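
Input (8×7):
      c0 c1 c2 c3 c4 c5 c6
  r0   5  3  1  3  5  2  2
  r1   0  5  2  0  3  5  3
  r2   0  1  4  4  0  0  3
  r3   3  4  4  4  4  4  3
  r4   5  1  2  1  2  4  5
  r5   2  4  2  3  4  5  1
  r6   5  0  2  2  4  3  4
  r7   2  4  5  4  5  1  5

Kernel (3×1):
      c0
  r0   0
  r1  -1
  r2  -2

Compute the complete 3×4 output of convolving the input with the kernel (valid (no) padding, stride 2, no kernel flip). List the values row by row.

Output[0,0]: The receptive field on the input at this output position is [5 / 0 / 0]. Elementwise product with the kernel and sum: 0·-1 + 0·-2.
Output[0,1]: The receptive field on the input at this output position is [1 / 2 / 4]. Elementwise product with the kernel and sum: 2·-1 + 4·-2.

0 -10 -3 -9
-13 -8 -8 -13
-12 -6 -12 -9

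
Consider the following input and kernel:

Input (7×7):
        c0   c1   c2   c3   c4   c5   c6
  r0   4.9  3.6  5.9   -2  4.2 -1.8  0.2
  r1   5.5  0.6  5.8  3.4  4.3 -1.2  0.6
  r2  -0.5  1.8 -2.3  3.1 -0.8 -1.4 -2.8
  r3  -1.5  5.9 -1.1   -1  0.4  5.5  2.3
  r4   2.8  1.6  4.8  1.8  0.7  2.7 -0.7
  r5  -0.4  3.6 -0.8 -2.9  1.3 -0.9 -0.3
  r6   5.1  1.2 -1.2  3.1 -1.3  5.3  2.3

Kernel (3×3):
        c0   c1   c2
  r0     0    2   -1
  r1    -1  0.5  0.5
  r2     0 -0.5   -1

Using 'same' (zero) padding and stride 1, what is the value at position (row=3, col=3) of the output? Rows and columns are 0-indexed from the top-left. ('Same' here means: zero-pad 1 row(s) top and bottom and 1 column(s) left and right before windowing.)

6.2

The receptive field on the zero-padded input at this output position is [-2.3 3.1 -0.8 / -1.1 -1 0.4 / 4.8 1.8 0.7]. Elementwise product with the kernel and sum: 3.1·2 + -0.8·-1 + -1.1·-1 + -1·0.5 + 0.4·0.5 + 1.8·-0.5 + 0.7·-1.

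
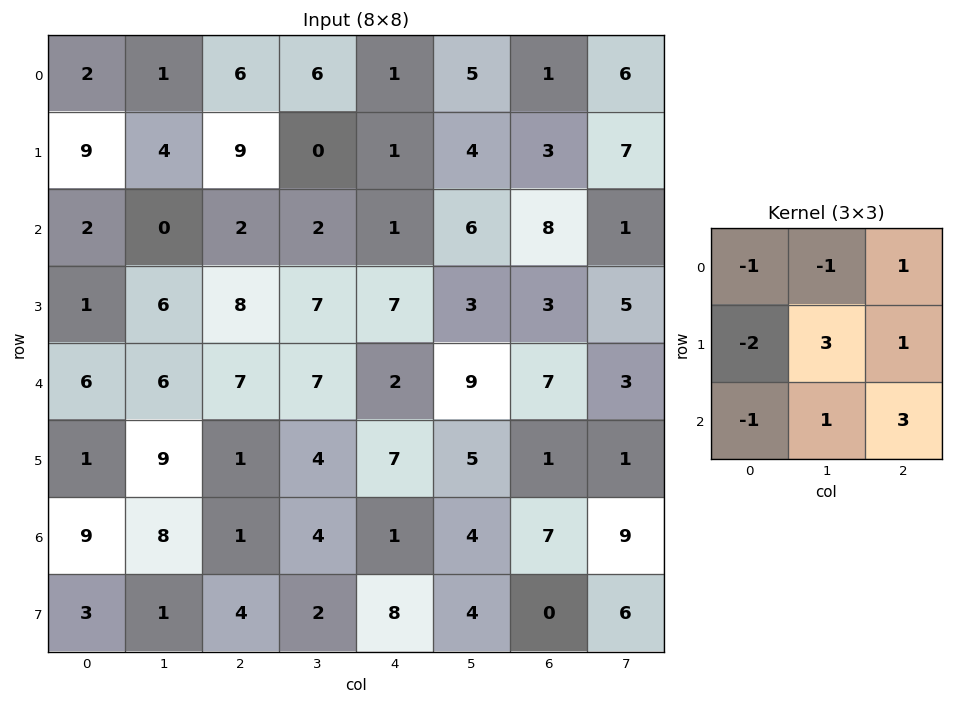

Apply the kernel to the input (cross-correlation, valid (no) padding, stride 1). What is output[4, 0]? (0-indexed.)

The receptive field on the input at this output position is [6 6 7 / 1 9 1 / 9 8 1]. Elementwise product with the kernel and sum: 6·-1 + 6·-1 + 7·1 + 1·-2 + 9·3 + 1·1 + 9·-1 + 8·1 + 1·3.

23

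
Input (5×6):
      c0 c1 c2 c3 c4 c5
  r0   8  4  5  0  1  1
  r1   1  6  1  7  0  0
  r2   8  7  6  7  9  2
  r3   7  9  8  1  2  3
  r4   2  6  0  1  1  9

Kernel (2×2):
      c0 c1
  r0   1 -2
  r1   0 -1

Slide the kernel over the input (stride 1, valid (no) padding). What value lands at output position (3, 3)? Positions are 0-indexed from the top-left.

The receptive field on the input at this output position is [1 2 / 1 1]. Elementwise product with the kernel and sum: 1·1 + 2·-2 + 1·-1.

-4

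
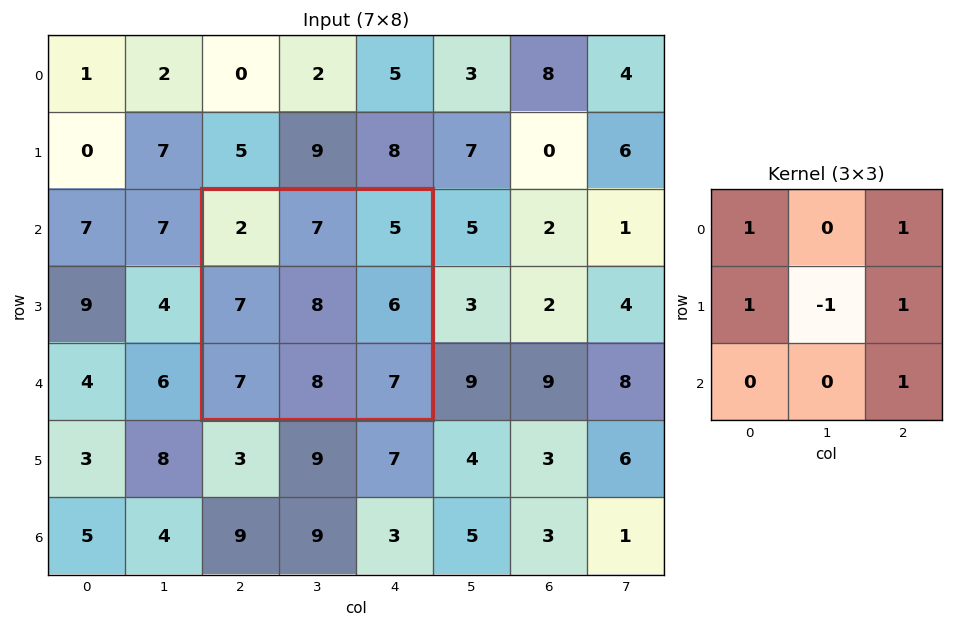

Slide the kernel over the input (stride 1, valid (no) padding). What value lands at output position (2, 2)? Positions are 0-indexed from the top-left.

The receptive field on the input at this output position is [2 7 5 / 7 8 6 / 7 8 7]. Elementwise product with the kernel and sum: 2·1 + 5·1 + 7·1 + 8·-1 + 6·1 + 7·1.

19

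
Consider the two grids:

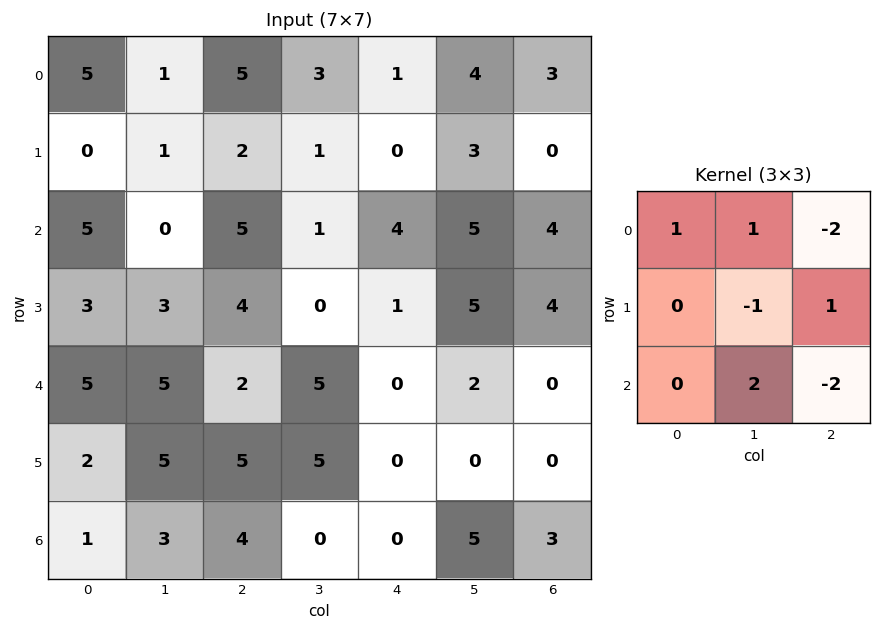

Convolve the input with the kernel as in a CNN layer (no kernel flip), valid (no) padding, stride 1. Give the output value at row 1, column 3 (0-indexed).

-12

The receptive field on the input at this output position is [1 0 3 / 1 4 5 / 0 1 5]. Elementwise product with the kernel and sum: 1·1 + 0·1 + 3·-2 + 4·-1 + 5·1 + 1·2 + 5·-2.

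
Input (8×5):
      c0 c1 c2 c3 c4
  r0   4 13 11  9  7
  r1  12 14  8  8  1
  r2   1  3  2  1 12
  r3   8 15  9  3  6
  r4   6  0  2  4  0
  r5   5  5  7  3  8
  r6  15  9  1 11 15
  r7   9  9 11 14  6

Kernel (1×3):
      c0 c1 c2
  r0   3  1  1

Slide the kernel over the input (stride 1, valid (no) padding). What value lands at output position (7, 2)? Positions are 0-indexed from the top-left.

The receptive field on the input at this output position is [11 14 6]. Elementwise product with the kernel and sum: 11·3 + 14·1 + 6·1.

53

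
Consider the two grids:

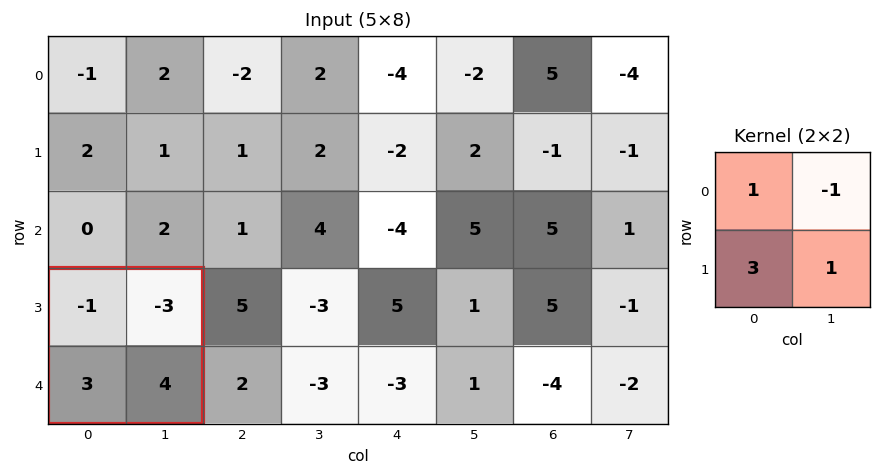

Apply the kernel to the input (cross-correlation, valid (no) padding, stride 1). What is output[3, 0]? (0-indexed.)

The receptive field on the input at this output position is [-1 -3 / 3 4]. Elementwise product with the kernel and sum: -1·1 + -3·-1 + 3·3 + 4·1.

15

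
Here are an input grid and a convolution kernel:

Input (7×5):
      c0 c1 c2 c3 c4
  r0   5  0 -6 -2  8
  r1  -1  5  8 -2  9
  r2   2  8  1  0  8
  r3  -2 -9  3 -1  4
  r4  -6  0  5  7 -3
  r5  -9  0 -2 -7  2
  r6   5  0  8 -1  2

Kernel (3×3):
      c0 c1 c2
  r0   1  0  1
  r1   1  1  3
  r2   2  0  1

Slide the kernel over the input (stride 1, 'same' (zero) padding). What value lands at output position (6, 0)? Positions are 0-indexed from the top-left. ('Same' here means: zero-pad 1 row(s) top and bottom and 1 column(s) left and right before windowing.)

5

The receptive field on the zero-padded input at this output position is [0 -9 0 / 0 5 0 / 0 0 0]. Elementwise product with the kernel and sum: 0·1 + 0·1 + 0·1 + 5·1 + 0·3 + 0·2 + 0·1.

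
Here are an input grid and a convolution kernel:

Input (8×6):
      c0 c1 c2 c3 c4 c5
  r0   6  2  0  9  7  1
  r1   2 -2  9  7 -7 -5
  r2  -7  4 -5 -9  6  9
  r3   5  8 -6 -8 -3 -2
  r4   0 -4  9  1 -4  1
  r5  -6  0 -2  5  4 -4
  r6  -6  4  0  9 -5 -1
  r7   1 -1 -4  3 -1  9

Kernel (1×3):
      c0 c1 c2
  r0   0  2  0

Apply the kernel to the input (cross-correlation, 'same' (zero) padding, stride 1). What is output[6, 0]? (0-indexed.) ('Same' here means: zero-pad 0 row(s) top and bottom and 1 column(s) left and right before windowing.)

The receptive field on the zero-padded input at this output position is [0 -6 4]. Elementwise product with the kernel and sum: -6·2.

-12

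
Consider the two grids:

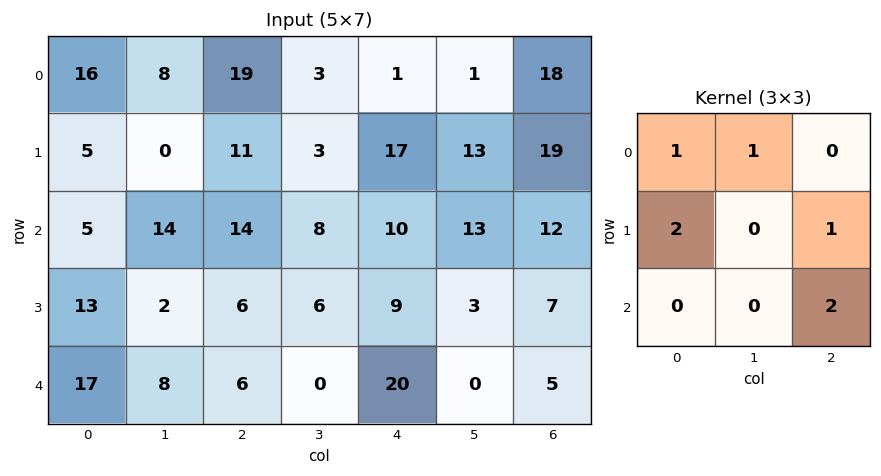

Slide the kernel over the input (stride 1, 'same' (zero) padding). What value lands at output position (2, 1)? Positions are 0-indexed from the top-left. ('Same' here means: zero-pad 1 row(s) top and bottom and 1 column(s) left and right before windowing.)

The receptive field on the zero-padded input at this output position is [5 0 11 / 5 14 14 / 13 2 6]. Elementwise product with the kernel and sum: 5·1 + 0·1 + 5·2 + 14·1 + 6·2.

41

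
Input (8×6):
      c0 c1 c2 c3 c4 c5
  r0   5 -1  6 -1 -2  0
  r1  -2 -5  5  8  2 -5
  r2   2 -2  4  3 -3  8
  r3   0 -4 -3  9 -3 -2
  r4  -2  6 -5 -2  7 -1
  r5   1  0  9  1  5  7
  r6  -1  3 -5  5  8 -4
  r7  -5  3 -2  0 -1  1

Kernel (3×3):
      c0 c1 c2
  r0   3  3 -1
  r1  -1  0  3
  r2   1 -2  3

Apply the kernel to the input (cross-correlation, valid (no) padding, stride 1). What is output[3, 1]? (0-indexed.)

The receptive field on the input at this output position is [-4 -3 9 / 6 -5 -2 / 0 9 1]. Elementwise product with the kernel and sum: -4·3 + -3·3 + 9·-1 + 6·-1 + -2·3 + 0·1 + 9·-2 + 1·3.

-57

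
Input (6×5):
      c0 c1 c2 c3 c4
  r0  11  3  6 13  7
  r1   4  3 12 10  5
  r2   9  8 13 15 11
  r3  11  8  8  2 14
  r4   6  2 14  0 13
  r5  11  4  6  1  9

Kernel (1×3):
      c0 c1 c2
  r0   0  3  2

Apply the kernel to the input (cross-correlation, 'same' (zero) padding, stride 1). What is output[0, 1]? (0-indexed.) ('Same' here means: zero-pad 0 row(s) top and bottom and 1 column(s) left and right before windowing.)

The receptive field on the zero-padded input at this output position is [11 3 6]. Elementwise product with the kernel and sum: 3·3 + 6·2.

21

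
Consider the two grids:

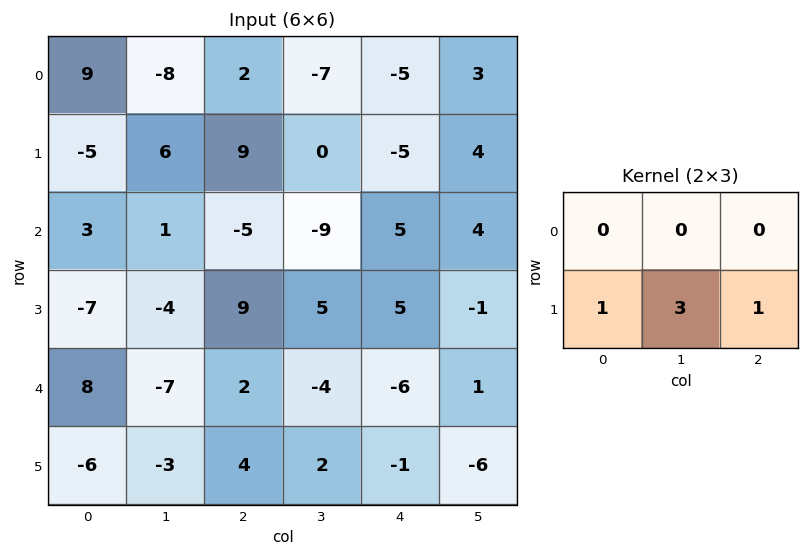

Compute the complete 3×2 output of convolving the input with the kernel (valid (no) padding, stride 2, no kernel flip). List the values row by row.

Output[0,0]: The receptive field on the input at this output position is [9 -8 2 / -5 6 9]. Elementwise product with the kernel and sum: -5·1 + 6·3 + 9·1.
Output[0,1]: The receptive field on the input at this output position is [2 -7 -5 / 9 0 -5]. Elementwise product with the kernel and sum: 9·1 + 0·3 + -5·1.

22 4
-10 29
-11 9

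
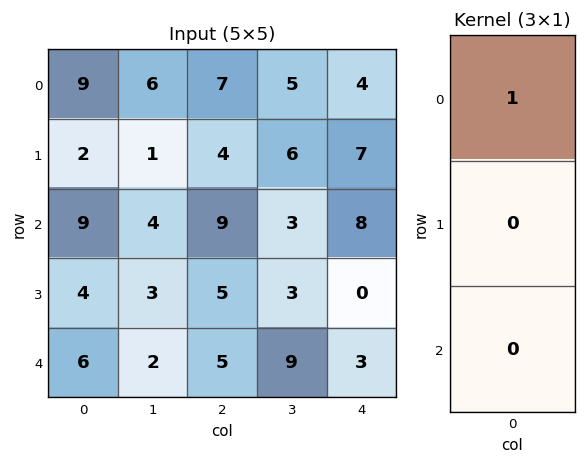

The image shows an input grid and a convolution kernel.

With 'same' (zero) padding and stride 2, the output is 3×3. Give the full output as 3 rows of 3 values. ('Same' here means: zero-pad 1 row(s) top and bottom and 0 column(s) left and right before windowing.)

0 0 0
2 4 7
4 5 0

Output[0,0]: The receptive field on the zero-padded input at this output position is [0 / 9 / 2]. Elementwise product with the kernel and sum: 0·1.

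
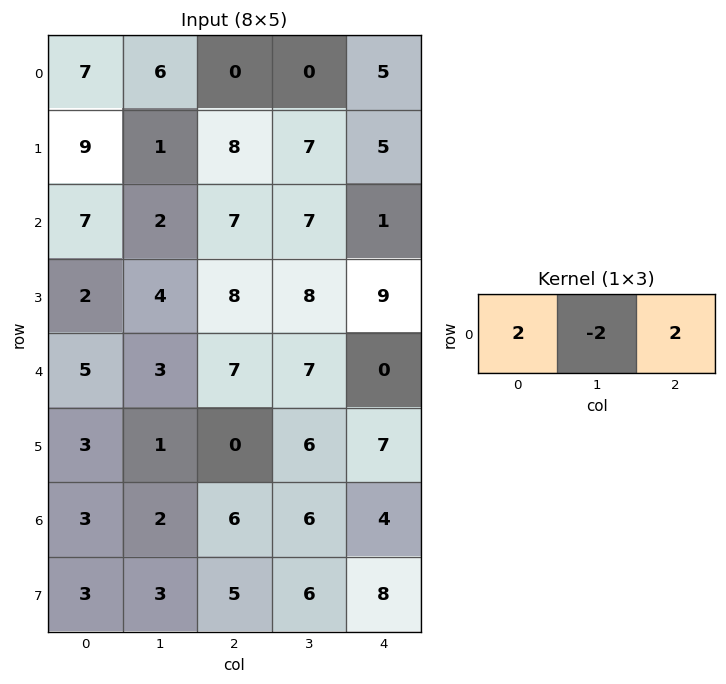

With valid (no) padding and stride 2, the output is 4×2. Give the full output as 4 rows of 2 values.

Output[0,0]: The receptive field on the input at this output position is [7 6 0]. Elementwise product with the kernel and sum: 7·2 + 6·-2 + 0·2.
Output[0,1]: The receptive field on the input at this output position is [0 0 5]. Elementwise product with the kernel and sum: 0·2 + 0·-2 + 5·2.

2 10
24 2
18 0
14 8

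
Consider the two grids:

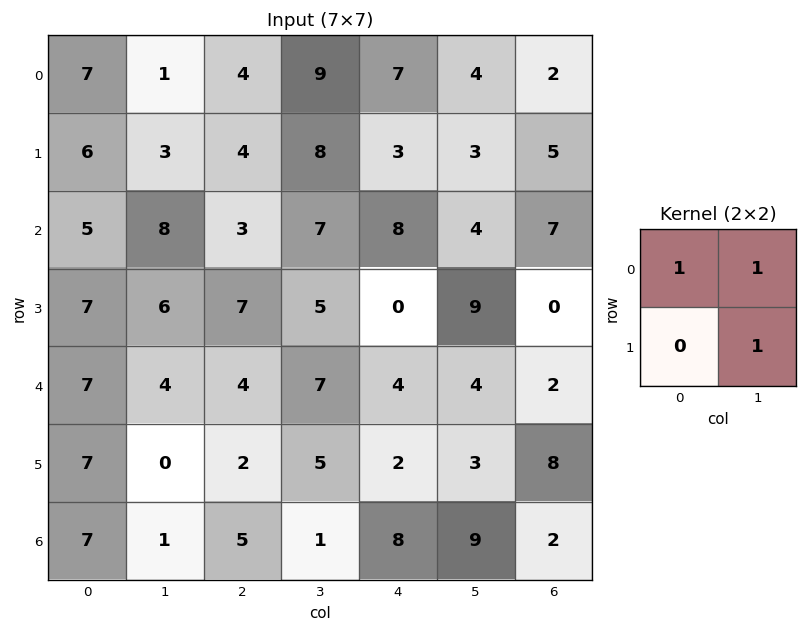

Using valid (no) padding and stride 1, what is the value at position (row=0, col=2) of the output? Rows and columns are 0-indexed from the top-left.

21

The receptive field on the input at this output position is [4 9 / 4 8]. Elementwise product with the kernel and sum: 4·1 + 9·1 + 8·1.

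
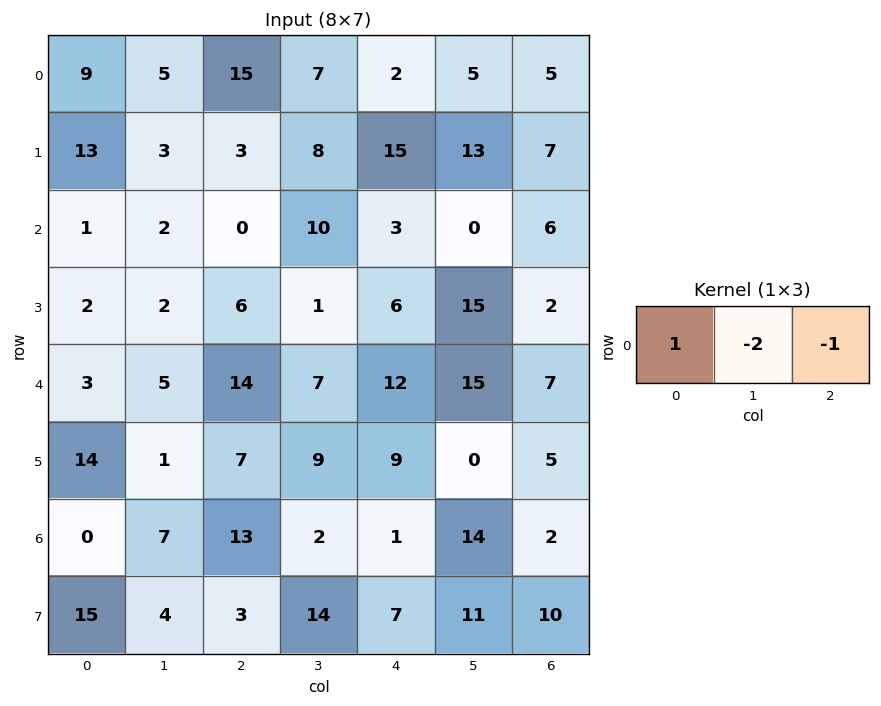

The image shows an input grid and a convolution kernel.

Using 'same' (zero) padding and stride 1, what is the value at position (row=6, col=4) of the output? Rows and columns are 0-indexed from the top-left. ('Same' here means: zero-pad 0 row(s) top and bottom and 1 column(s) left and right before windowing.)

-14

The receptive field on the zero-padded input at this output position is [2 1 14]. Elementwise product with the kernel and sum: 2·1 + 1·-2 + 14·-1.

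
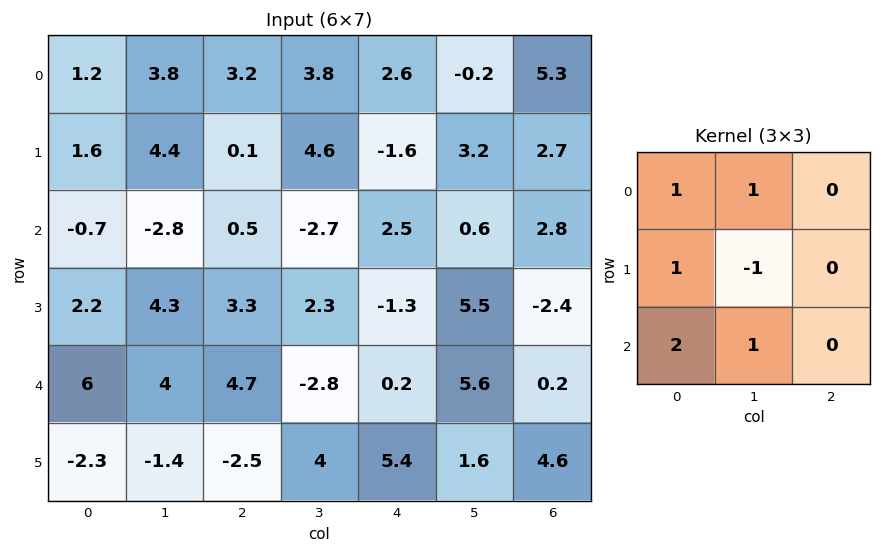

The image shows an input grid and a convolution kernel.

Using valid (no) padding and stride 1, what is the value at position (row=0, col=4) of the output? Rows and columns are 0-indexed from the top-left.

The receptive field on the input at this output position is [2.6 -0.2 5.3 / -1.6 3.2 2.7 / 2.5 0.6 2.8]. Elementwise product with the kernel and sum: 2.6·1 + -0.2·1 + -1.6·1 + 3.2·-1 + 2.5·2 + 0.6·1.

3.2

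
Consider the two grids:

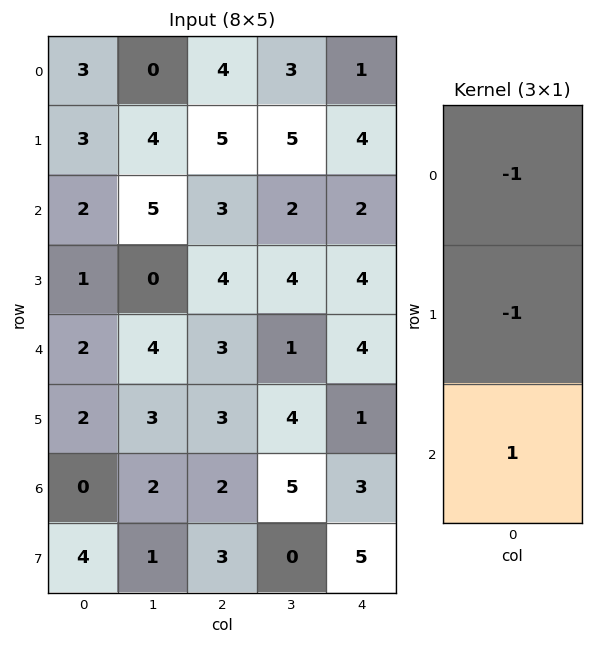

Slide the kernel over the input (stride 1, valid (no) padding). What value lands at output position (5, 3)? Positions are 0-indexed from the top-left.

The receptive field on the input at this output position is [4 / 5 / 0]. Elementwise product with the kernel and sum: 4·-1 + 5·-1 + 0·1.

-9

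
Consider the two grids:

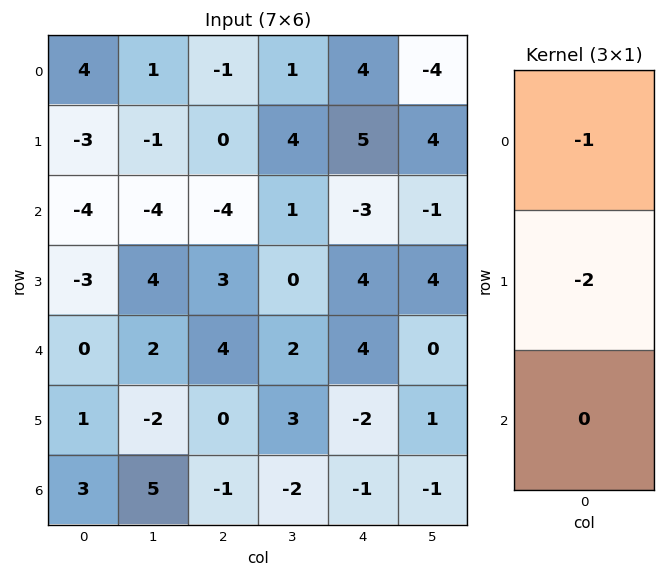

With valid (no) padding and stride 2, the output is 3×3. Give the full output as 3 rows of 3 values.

2 1 -14
10 -2 -5
-2 -4 0

Output[0,0]: The receptive field on the input at this output position is [4 / -3 / -4]. Elementwise product with the kernel and sum: 4·-1 + -3·-2.
Output[0,1]: The receptive field on the input at this output position is [-1 / 0 / -4]. Elementwise product with the kernel and sum: -1·-1 + 0·-2.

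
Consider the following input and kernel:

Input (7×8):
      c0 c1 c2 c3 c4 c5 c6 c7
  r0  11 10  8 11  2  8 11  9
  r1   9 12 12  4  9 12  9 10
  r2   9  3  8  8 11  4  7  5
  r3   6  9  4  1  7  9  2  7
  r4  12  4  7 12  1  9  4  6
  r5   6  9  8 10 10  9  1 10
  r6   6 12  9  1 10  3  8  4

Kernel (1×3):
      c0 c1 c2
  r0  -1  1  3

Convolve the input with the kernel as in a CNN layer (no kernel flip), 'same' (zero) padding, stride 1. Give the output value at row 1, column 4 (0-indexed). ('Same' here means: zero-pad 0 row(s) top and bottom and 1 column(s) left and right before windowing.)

The receptive field on the zero-padded input at this output position is [4 9 12]. Elementwise product with the kernel and sum: 4·-1 + 9·1 + 12·3.

41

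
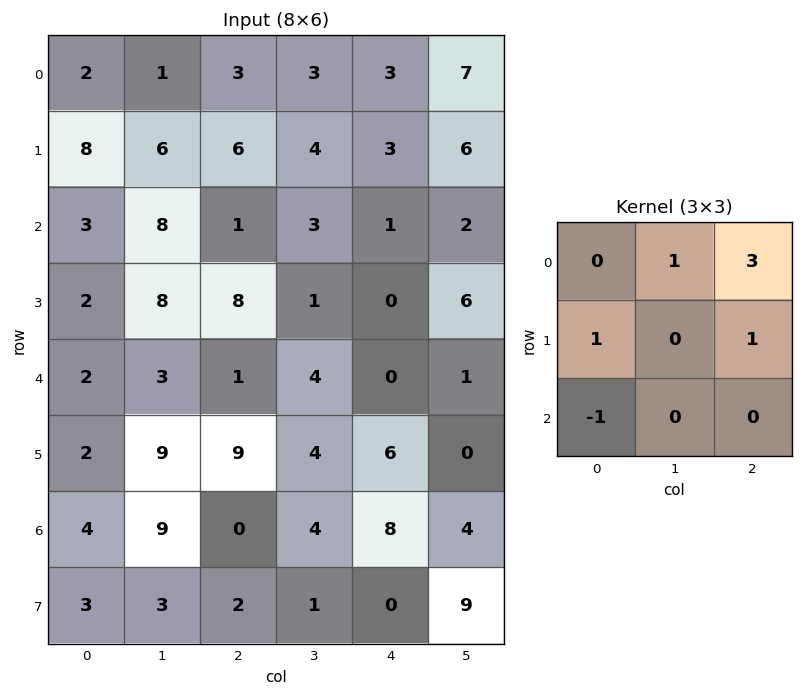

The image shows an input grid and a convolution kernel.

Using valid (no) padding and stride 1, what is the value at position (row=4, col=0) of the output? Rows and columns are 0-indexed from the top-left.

The receptive field on the input at this output position is [2 3 1 / 2 9 9 / 4 9 0]. Elementwise product with the kernel and sum: 3·1 + 1·3 + 2·1 + 9·1 + 4·-1.

13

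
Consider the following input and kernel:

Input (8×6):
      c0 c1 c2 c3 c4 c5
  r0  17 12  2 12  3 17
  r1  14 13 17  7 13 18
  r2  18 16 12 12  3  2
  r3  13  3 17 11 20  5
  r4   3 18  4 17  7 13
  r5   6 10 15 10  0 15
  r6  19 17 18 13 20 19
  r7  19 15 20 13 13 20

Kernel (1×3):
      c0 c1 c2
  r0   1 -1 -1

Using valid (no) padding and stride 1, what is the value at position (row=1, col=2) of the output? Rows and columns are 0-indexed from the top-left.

The receptive field on the input at this output position is [17 7 13]. Elementwise product with the kernel and sum: 17·1 + 7·-1 + 13·-1.

-3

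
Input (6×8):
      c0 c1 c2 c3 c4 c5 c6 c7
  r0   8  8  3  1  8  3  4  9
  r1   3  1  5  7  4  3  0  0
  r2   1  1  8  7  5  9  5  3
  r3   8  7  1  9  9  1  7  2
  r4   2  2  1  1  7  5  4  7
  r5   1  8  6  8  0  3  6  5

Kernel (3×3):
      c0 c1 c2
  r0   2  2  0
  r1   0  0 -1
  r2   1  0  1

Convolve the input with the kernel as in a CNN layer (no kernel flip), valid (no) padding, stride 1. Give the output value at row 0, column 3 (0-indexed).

31

The receptive field on the input at this output position is [1 8 3 / 7 4 3 / 7 5 9]. Elementwise product with the kernel and sum: 1·2 + 8·2 + 3·-1 + 7·1 + 9·1.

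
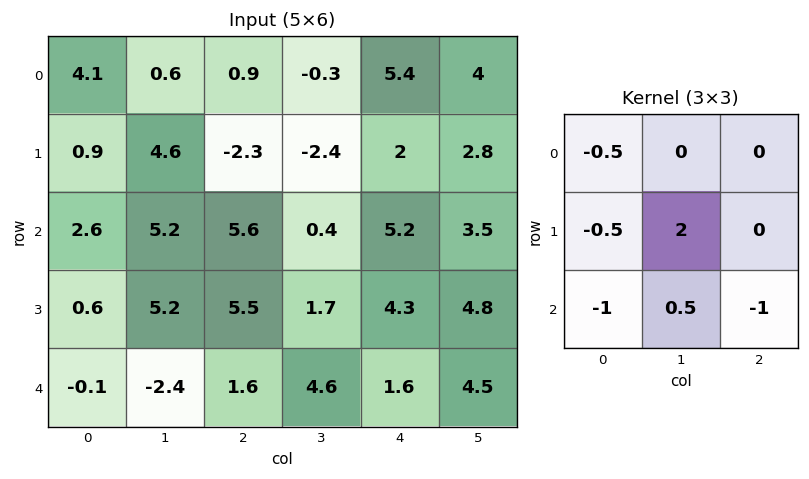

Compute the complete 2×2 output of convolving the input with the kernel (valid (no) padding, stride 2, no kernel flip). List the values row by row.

1.1 -14.7
6.1 -3.05

Output[0,0]: The receptive field on the input at this output position is [4.1 0.6 0.9 / 0.9 4.6 -2.3 / 2.6 5.2 5.6]. Elementwise product with the kernel and sum: 4.1·-0.5 + 0.9·-0.5 + 4.6·2 + 2.6·-1 + 5.2·0.5 + 5.6·-1.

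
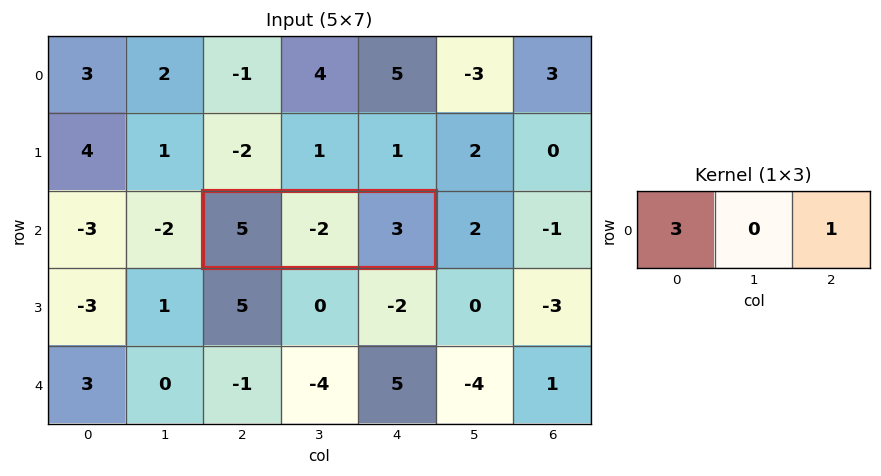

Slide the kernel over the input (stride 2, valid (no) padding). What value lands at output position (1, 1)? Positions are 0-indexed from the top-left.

The receptive field on the input at this output position is [5 -2 3]. Elementwise product with the kernel and sum: 5·3 + 3·1.

18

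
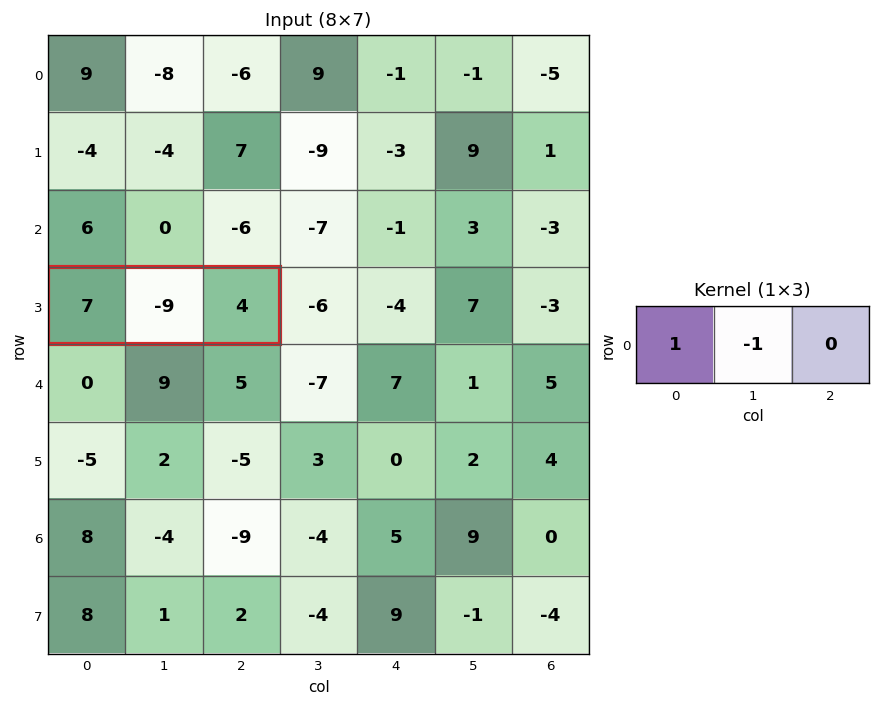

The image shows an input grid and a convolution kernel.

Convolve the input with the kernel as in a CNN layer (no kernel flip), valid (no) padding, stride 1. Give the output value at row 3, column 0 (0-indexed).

16

The receptive field on the input at this output position is [7 -9 4]. Elementwise product with the kernel and sum: 7·1 + -9·-1.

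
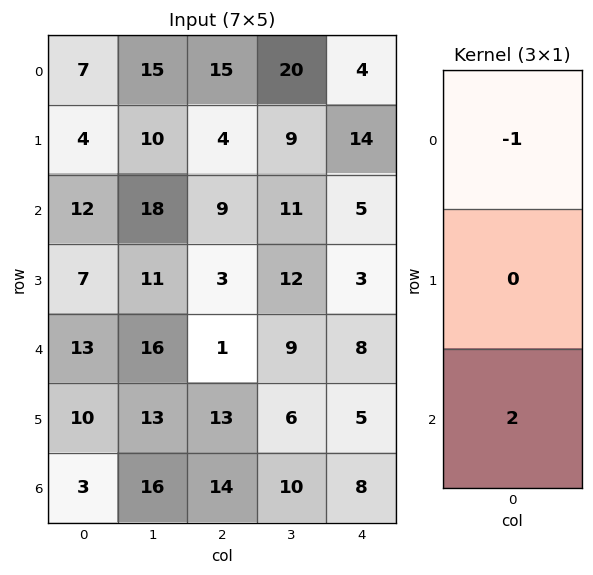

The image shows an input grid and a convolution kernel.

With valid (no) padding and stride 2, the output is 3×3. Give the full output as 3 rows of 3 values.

17 3 6
14 -7 11
-7 27 8

Output[0,0]: The receptive field on the input at this output position is [7 / 4 / 12]. Elementwise product with the kernel and sum: 7·-1 + 12·2.
Output[0,1]: The receptive field on the input at this output position is [15 / 4 / 9]. Elementwise product with the kernel and sum: 15·-1 + 9·2.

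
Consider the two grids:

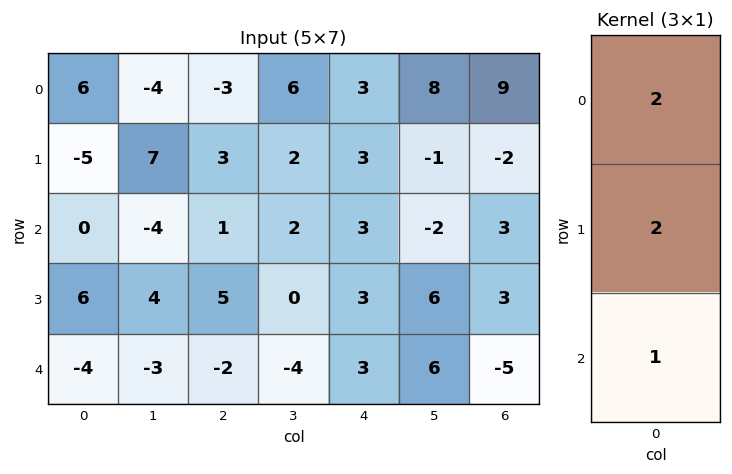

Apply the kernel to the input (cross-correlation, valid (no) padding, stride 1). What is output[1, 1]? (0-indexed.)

10

The receptive field on the input at this output position is [7 / -4 / 4]. Elementwise product with the kernel and sum: 7·2 + -4·2 + 4·1.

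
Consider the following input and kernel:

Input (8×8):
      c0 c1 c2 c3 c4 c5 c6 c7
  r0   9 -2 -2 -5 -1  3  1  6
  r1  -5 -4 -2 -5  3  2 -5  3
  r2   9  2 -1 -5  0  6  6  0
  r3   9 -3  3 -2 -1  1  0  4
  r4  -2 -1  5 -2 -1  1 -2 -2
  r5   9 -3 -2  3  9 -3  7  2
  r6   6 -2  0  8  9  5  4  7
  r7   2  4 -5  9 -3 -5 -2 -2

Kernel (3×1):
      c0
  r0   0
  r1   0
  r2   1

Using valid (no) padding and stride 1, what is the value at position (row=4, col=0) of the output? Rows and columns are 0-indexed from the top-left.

6

The receptive field on the input at this output position is [-2 / 9 / 6]. Elementwise product with the kernel and sum: 6·1.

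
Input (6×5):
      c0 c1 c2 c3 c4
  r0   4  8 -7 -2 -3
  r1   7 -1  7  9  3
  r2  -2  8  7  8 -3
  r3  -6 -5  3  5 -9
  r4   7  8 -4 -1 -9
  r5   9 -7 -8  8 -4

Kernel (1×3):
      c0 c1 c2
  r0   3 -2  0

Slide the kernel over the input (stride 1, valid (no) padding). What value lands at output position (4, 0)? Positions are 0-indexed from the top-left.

The receptive field on the input at this output position is [7 8 -4]. Elementwise product with the kernel and sum: 7·3 + 8·-2.

5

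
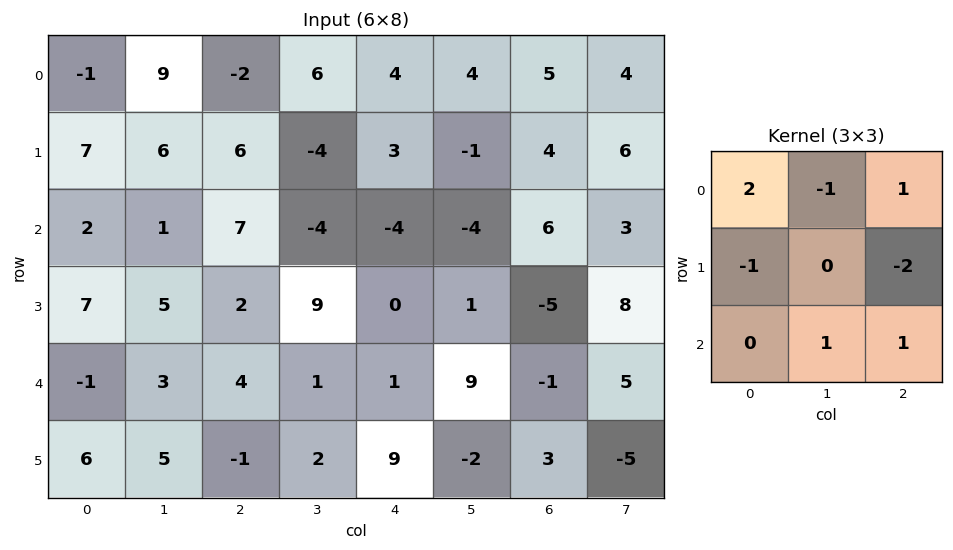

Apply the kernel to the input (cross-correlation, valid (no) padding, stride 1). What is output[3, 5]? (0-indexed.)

-6

The receptive field on the input at this output position is [1 -5 8 / 9 -1 5 / -2 3 -5]. Elementwise product with the kernel and sum: 1·2 + -5·-1 + 8·1 + 9·-1 + 5·-2 + 3·1 + -5·1.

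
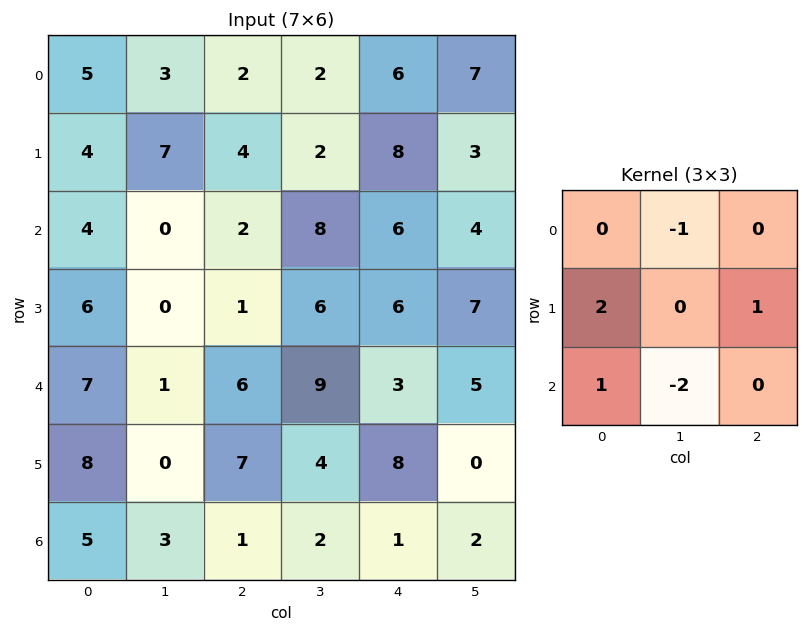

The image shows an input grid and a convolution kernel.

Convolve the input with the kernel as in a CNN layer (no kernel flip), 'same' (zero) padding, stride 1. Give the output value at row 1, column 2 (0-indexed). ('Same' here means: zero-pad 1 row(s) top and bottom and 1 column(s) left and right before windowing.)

10

The receptive field on the zero-padded input at this output position is [3 2 2 / 7 4 2 / 0 2 8]. Elementwise product with the kernel and sum: 2·-1 + 7·2 + 2·1 + 0·1 + 2·-2.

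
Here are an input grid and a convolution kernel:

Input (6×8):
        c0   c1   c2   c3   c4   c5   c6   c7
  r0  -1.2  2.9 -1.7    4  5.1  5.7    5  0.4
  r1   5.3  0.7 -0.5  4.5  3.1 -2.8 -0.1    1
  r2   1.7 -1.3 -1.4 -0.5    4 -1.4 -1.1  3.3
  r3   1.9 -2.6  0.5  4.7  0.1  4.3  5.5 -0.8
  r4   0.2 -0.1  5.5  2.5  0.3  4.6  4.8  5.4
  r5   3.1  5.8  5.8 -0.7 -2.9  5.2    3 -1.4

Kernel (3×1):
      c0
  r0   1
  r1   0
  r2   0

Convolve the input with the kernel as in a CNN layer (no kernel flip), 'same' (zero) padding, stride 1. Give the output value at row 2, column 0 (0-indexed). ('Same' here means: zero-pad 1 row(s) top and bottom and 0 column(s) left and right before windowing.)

5.3

The receptive field on the zero-padded input at this output position is [5.3 / 1.7 / 1.9]. Elementwise product with the kernel and sum: 5.3·1.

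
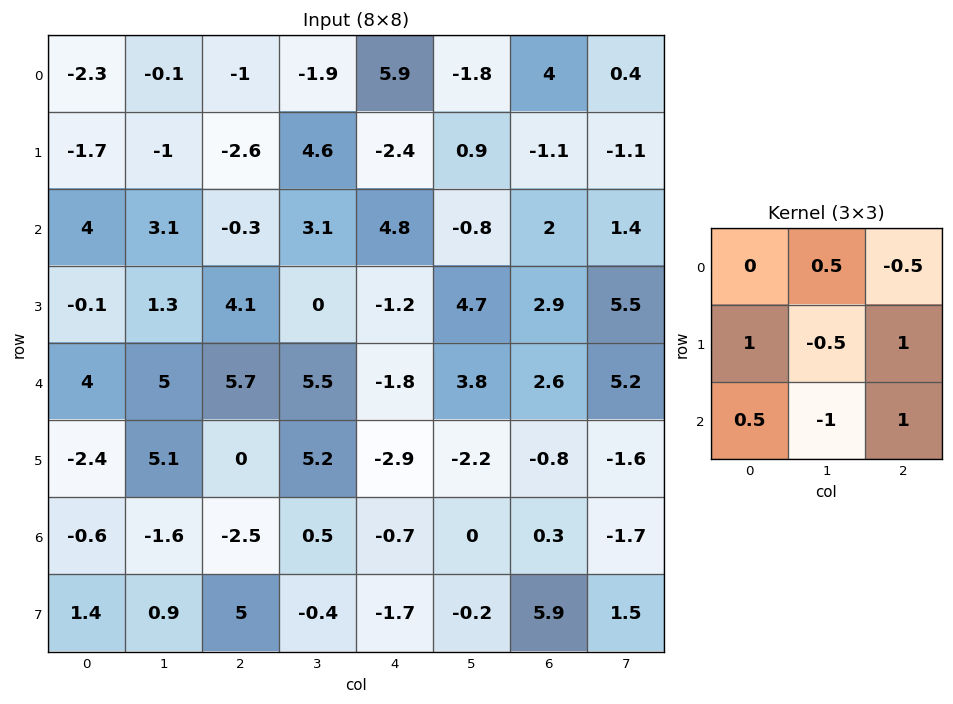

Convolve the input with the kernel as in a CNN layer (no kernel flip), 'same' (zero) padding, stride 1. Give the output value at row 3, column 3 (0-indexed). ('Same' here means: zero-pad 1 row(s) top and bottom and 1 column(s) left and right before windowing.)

-2.4

The receptive field on the zero-padded input at this output position is [-0.3 3.1 4.8 / 4.1 0 -1.2 / 5.7 5.5 -1.8]. Elementwise product with the kernel and sum: 3.1·0.5 + 4.8·-0.5 + 4.1·1 + 0·-0.5 + -1.2·1 + 5.7·0.5 + 5.5·-1 + -1.8·1.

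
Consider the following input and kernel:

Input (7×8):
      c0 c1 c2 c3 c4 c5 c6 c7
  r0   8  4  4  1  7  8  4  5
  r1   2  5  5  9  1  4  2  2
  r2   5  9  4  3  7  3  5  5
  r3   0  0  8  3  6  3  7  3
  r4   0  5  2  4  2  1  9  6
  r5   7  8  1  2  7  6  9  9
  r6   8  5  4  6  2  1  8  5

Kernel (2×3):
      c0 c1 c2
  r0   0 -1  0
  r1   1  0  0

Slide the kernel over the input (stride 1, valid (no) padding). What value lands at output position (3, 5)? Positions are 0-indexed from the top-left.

-6

The receptive field on the input at this output position is [3 7 3 / 1 9 6]. Elementwise product with the kernel and sum: 7·-1 + 1·1.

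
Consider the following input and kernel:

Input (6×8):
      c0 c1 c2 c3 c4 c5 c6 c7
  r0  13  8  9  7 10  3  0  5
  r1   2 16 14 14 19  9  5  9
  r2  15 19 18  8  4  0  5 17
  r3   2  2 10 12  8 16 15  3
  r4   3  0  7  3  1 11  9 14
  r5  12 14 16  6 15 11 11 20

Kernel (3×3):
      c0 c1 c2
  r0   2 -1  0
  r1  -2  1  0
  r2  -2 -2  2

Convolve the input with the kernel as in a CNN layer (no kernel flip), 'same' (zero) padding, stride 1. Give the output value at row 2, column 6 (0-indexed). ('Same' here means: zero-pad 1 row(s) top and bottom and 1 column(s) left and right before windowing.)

The receptive field on the zero-padded input at this output position is [9 5 9 / 0 5 17 / 16 15 3]. Elementwise product with the kernel and sum: 9·2 + 5·-1 + 0·-2 + 5·1 + 16·-2 + 15·-2 + 3·2.

-38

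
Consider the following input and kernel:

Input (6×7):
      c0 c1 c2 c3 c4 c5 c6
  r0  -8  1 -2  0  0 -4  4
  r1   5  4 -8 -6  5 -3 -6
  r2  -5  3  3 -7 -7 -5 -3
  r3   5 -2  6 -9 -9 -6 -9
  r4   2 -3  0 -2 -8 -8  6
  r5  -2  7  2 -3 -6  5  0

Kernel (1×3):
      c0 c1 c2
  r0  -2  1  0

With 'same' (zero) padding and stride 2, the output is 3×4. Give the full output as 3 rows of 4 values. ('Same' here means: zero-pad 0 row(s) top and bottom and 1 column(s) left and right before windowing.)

-8 -4 0 12
-5 -3 7 7
2 6 -4 22

Output[0,0]: The receptive field on the zero-padded input at this output position is [0 -8 1]. Elementwise product with the kernel and sum: 0·-2 + -8·1.
Output[0,1]: The receptive field on the zero-padded input at this output position is [1 -2 0]. Elementwise product with the kernel and sum: 1·-2 + -2·1.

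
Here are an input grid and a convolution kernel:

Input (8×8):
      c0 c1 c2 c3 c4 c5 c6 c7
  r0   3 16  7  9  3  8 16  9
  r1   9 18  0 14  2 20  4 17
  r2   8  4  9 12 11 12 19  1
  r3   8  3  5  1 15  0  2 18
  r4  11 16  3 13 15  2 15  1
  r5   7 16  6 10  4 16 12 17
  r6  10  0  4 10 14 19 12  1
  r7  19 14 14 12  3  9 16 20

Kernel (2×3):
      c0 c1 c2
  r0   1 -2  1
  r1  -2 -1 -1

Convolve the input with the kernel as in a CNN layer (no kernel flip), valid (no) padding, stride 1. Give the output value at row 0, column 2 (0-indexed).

The receptive field on the input at this output position is [7 9 3 / 0 14 2]. Elementwise product with the kernel and sum: 7·1 + 9·-2 + 3·1 + 0·-2 + 14·-1 + 2·-1.

-24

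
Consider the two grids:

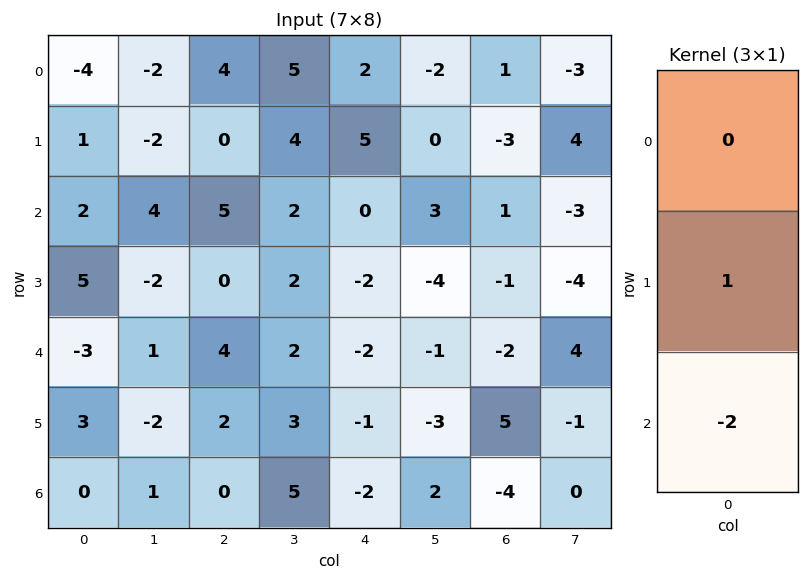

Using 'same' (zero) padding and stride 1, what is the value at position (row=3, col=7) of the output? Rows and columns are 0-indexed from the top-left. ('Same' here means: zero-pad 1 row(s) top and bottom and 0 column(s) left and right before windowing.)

The receptive field on the zero-padded input at this output position is [-3 / -4 / 4]. Elementwise product with the kernel and sum: -4·1 + 4·-2.

-12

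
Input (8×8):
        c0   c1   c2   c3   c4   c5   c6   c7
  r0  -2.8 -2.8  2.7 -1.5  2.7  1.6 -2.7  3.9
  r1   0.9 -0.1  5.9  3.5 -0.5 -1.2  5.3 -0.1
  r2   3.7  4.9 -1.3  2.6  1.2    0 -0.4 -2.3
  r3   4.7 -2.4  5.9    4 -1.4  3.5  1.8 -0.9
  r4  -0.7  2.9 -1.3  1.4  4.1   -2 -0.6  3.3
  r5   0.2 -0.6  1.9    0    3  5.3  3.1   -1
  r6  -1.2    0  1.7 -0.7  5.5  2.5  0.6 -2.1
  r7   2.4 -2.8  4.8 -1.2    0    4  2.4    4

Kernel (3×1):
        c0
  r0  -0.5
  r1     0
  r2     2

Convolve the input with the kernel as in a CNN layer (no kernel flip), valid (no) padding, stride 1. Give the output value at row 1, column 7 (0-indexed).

-1.75

The receptive field on the input at this output position is [-0.1 / -2.3 / -0.9]. Elementwise product with the kernel and sum: -0.1·-0.5 + -0.9·2.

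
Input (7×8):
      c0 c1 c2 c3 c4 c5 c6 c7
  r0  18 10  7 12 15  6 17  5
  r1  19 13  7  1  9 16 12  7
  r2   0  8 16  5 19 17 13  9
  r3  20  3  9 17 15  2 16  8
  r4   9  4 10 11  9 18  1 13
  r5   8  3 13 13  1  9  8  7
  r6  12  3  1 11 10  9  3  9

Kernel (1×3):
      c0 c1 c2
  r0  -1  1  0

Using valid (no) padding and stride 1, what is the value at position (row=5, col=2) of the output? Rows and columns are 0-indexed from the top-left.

0

The receptive field on the input at this output position is [13 13 1]. Elementwise product with the kernel and sum: 13·-1 + 13·1.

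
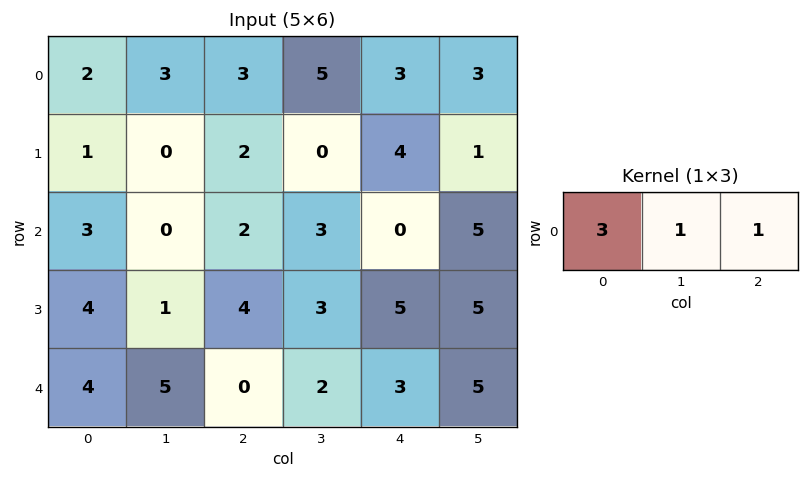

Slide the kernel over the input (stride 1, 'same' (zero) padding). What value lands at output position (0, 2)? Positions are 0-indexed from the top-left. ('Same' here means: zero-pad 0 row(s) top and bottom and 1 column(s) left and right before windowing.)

The receptive field on the zero-padded input at this output position is [3 3 5]. Elementwise product with the kernel and sum: 3·3 + 3·1 + 5·1.

17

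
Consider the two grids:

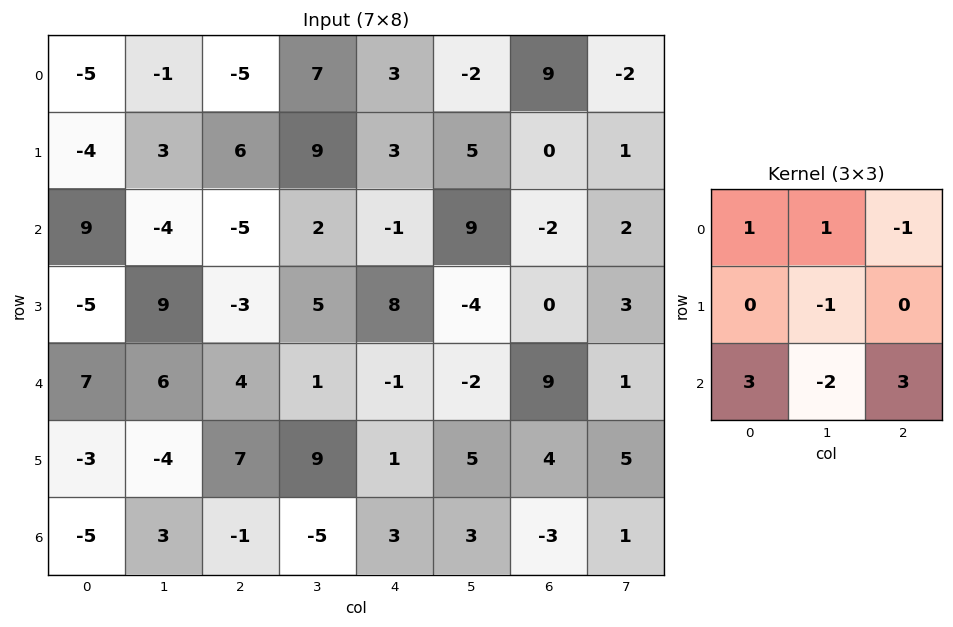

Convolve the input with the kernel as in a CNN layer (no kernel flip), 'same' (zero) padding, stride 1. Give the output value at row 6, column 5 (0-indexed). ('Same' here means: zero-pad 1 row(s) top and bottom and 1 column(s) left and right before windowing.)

-1

The receptive field on the zero-padded input at this output position is [1 5 4 / 3 3 -3 / 0 0 0]. Elementwise product with the kernel and sum: 1·1 + 5·1 + 4·-1 + 3·-1 + 0·3 + 0·-2 + 0·3.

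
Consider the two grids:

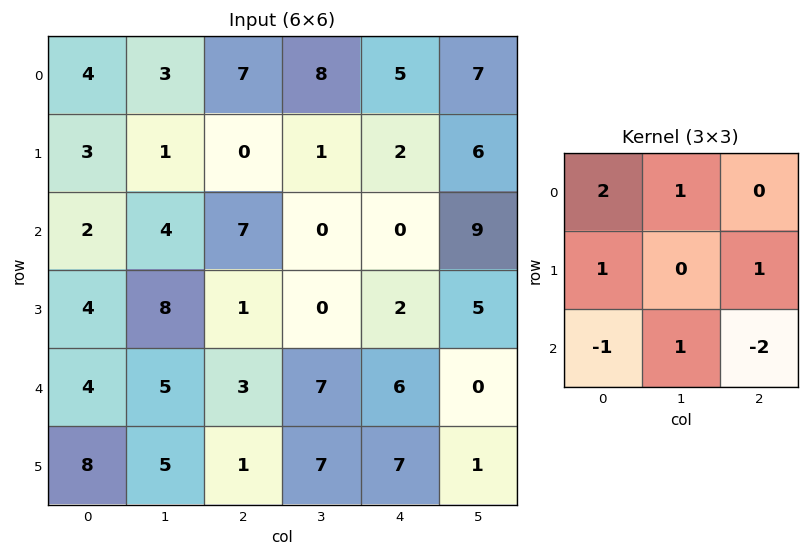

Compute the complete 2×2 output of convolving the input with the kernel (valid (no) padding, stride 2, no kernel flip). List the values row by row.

Output[0,0]: The receptive field on the input at this output position is [4 3 7 / 3 1 0 / 2 4 7]. Elementwise product with the kernel and sum: 4·2 + 3·1 + 3·1 + 0·1 + 2·-1 + 4·1 + 7·-2.
Output[0,1]: The receptive field on the input at this output position is [7 8 5 / 0 1 2 / 7 0 0]. Elementwise product with the kernel and sum: 7·2 + 8·1 + 0·1 + 2·1 + 7·-1 + 0·1 + 0·-2.

2 17
8 9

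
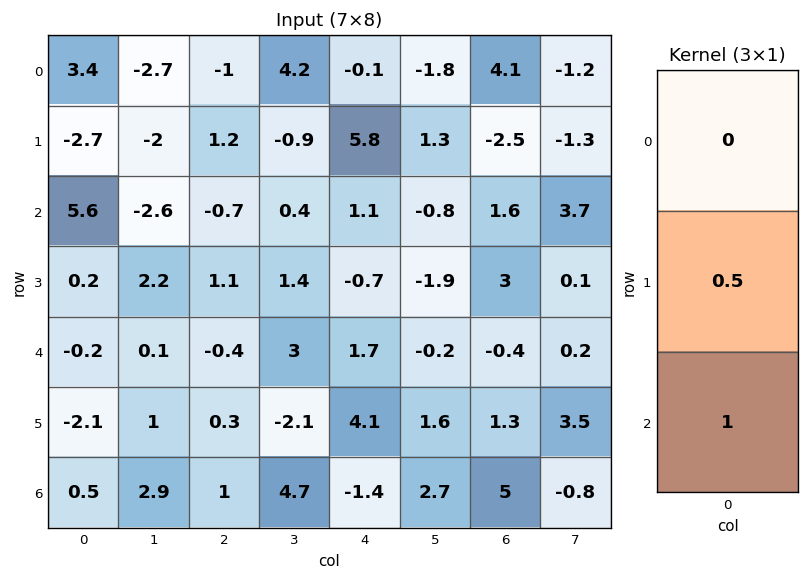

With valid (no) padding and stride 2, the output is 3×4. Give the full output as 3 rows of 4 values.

Output[0,0]: The receptive field on the input at this output position is [3.4 / -2.7 / 5.6]. Elementwise product with the kernel and sum: -2.7·0.5 + 5.6·1.

4.25 -0.1 4 0.35
-0.1 0.15 1.35 1.1
-0.55 1.15 0.65 5.65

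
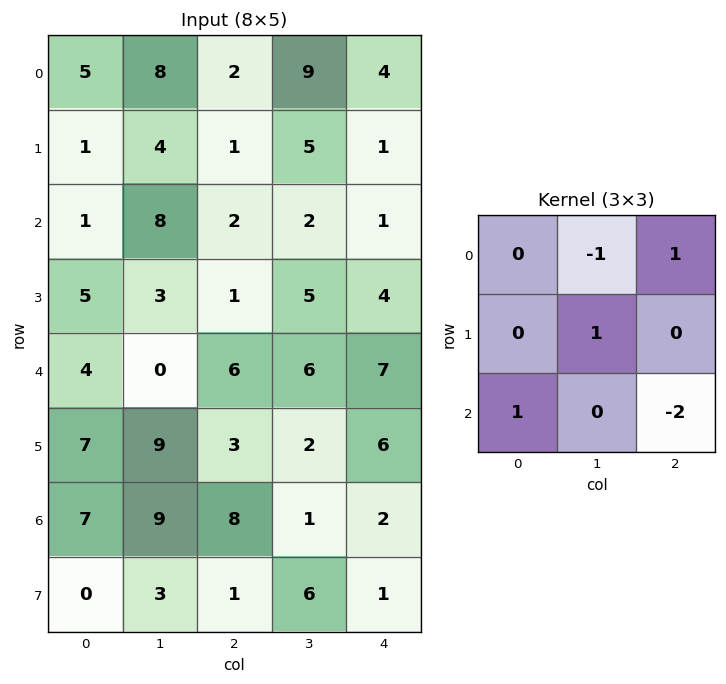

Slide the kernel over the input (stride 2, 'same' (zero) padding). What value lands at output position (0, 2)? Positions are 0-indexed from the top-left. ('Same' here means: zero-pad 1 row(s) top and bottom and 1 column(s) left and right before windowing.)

9

The receptive field on the zero-padded input at this output position is [0 0 0 / 9 4 0 / 5 1 0]. Elementwise product with the kernel and sum: 0·-1 + 0·1 + 4·1 + 5·1 + 0·-2.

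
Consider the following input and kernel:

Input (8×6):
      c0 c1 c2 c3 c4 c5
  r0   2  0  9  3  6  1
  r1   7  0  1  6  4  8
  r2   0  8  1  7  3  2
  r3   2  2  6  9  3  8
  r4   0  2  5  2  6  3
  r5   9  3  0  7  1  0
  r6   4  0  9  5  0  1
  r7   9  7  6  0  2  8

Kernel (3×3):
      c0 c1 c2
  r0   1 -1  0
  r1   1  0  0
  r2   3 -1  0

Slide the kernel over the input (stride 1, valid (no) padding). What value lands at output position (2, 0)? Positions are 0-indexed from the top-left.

-8

The receptive field on the input at this output position is [0 8 1 / 2 2 6 / 0 2 5]. Elementwise product with the kernel and sum: 0·1 + 8·-1 + 2·1 + 0·3 + 2·-1.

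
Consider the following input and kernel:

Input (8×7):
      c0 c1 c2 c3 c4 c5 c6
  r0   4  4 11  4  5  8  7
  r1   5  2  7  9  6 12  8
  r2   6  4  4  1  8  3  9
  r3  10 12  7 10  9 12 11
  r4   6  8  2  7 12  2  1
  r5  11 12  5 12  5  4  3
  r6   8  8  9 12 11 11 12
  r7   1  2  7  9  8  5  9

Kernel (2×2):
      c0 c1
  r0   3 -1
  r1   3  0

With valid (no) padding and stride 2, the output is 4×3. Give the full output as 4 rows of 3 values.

Output[0,0]: The receptive field on the input at this output position is [4 4 / 5 2]. Elementwise product with the kernel and sum: 4·3 + 4·-1 + 5·3.
Output[0,1]: The receptive field on the input at this output position is [11 4 / 7 9]. Elementwise product with the kernel and sum: 11·3 + 4·-1 + 7·3.

23 50 25
44 32 48
43 14 49
19 36 46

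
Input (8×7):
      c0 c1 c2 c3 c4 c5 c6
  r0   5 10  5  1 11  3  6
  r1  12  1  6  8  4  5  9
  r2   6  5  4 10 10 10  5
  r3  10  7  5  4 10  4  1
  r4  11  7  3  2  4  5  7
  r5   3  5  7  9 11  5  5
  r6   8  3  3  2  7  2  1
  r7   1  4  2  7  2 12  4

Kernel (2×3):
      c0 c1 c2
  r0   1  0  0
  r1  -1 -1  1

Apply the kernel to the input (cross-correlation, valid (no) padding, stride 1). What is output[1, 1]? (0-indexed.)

The receptive field on the input at this output position is [1 6 8 / 5 4 10]. Elementwise product with the kernel and sum: 1·1 + 5·-1 + 4·-1 + 10·1.

2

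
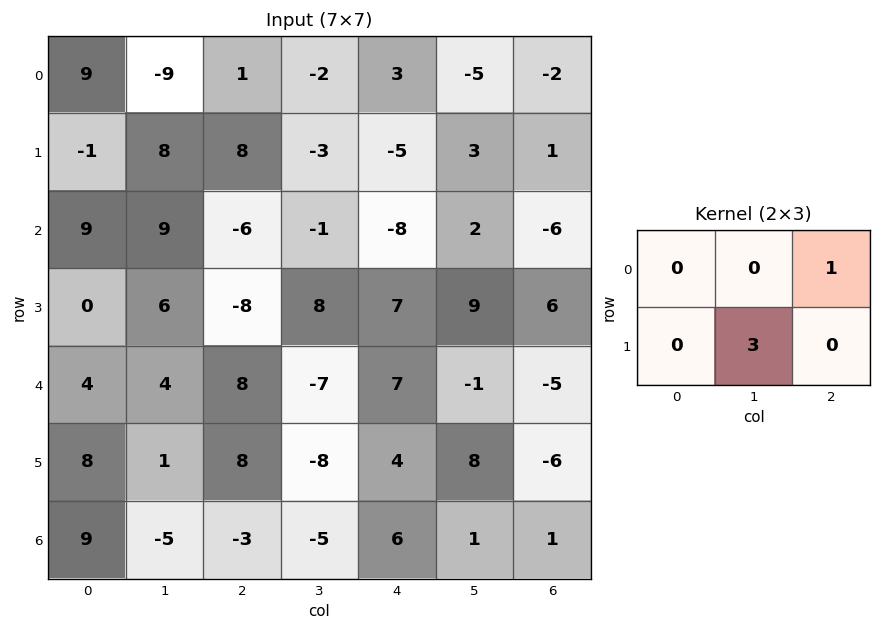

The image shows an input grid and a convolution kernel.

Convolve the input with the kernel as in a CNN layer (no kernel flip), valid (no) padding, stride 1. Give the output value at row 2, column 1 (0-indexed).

-25

The receptive field on the input at this output position is [9 -6 -1 / 6 -8 8]. Elementwise product with the kernel and sum: -1·1 + -8·3.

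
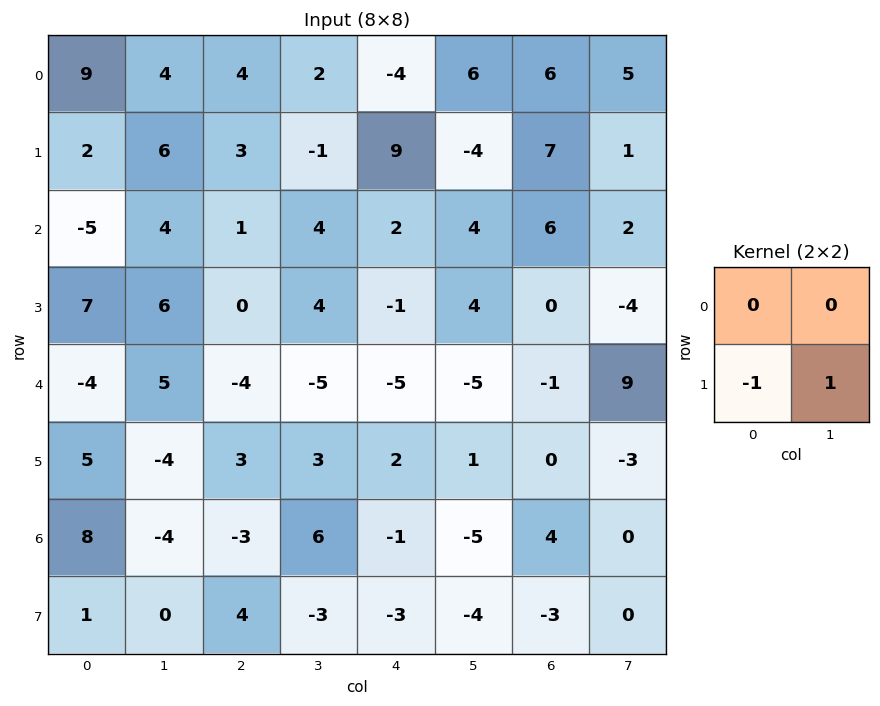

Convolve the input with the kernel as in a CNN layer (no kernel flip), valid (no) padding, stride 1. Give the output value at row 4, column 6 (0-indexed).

The receptive field on the input at this output position is [-1 9 / 0 -3]. Elementwise product with the kernel and sum: 0·-1 + -3·1.

-3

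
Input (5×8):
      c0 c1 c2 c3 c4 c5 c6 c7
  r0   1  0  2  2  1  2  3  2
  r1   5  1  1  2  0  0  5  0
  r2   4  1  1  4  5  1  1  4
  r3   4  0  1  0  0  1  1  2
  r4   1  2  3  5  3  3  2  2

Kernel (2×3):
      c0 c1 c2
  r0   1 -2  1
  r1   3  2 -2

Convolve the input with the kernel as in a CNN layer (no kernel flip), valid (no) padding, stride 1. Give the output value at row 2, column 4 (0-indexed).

The receptive field on the input at this output position is [5 1 1 / 0 1 1]. Elementwise product with the kernel and sum: 5·1 + 1·-2 + 1·1 + 0·3 + 1·2 + 1·-2.

4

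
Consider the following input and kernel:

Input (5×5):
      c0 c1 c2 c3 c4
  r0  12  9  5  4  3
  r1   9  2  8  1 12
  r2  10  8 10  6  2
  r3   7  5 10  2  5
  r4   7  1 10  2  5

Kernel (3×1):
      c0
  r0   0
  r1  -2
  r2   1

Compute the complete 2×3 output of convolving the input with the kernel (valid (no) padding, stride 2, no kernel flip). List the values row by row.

Output[0,0]: The receptive field on the input at this output position is [12 / 9 / 10]. Elementwise product with the kernel and sum: 9·-2 + 10·1.

-8 -6 -22
-7 -10 -5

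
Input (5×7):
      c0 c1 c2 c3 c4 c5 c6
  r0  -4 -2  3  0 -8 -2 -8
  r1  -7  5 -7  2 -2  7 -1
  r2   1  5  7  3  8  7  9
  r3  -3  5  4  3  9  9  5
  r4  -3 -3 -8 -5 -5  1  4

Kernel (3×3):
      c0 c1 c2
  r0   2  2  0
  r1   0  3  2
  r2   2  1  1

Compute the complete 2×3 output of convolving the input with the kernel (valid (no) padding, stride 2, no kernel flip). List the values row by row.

3 33 31
18 21 62

Output[0,0]: The receptive field on the input at this output position is [-4 -2 3 / -7 5 -7 / 1 5 7]. Elementwise product with the kernel and sum: -4·2 + -2·2 + 5·3 + -7·2 + 1·2 + 5·1 + 7·1.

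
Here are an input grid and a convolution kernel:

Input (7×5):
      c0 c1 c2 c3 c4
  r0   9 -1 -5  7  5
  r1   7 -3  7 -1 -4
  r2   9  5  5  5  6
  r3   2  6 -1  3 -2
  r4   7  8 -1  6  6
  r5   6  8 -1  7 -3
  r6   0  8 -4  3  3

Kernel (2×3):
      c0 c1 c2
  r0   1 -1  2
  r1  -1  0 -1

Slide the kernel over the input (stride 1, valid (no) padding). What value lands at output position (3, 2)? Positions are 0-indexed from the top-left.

The receptive field on the input at this output position is [-1 3 -2 / -1 6 6]. Elementwise product with the kernel and sum: -1·1 + 3·-1 + -2·2 + -1·-1 + 6·-1.

-13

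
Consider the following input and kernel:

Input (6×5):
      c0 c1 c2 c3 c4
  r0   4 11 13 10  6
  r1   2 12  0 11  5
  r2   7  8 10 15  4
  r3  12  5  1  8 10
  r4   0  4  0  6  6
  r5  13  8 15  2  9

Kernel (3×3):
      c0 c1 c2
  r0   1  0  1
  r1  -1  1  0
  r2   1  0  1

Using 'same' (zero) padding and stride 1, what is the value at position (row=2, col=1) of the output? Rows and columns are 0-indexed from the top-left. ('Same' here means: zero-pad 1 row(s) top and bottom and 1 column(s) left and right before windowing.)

The receptive field on the zero-padded input at this output position is [2 12 0 / 7 8 10 / 12 5 1]. Elementwise product with the kernel and sum: 2·1 + 0·1 + 7·-1 + 8·1 + 12·1 + 1·1.

16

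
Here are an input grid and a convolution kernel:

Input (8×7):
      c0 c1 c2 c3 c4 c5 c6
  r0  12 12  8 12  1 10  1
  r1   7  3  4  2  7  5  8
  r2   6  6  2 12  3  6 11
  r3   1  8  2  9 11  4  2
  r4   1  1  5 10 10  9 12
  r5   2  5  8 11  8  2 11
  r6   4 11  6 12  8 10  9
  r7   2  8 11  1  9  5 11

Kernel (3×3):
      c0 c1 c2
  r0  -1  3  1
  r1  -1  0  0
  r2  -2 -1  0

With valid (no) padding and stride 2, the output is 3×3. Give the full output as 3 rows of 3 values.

Output[0,0]: The receptive field on the input at this output position is [12 12 8 / 7 3 4 / 6 6 2]. Elementwise product with the kernel and sum: 12·-1 + 12·3 + 8·1 + 7·-1 + 6·-2 + 6·-1.
Output[0,1]: The receptive field on the input at this output position is [8 12 1 / 4 2 7 / 2 12 3]. Elementwise product with the kernel and sum: 8·-1 + 12·3 + 1·1 + 4·-1 + 2·-2 + 12·-1.

7 9 11
10 15 -14
-14 3 -5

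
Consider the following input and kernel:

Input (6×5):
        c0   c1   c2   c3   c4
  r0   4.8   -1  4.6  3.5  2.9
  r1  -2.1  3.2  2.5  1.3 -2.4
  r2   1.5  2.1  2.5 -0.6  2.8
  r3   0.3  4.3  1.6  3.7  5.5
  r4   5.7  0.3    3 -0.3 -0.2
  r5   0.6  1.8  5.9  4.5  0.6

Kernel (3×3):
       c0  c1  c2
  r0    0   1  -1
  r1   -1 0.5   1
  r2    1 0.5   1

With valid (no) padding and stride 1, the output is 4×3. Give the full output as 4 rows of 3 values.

5.65 3.2 1.35
6.8 8.55 12.65
11.9 4.8 5
7.55 8.05 3.6

Output[0,0]: The receptive field on the input at this output position is [4.8 -1 4.6 / -2.1 3.2 2.5 / 1.5 2.1 2.5]. Elementwise product with the kernel and sum: -1·1 + 4.6·-1 + -2.1·-1 + 3.2·0.5 + 2.5·1 + 1.5·1 + 2.1·0.5 + 2.5·1.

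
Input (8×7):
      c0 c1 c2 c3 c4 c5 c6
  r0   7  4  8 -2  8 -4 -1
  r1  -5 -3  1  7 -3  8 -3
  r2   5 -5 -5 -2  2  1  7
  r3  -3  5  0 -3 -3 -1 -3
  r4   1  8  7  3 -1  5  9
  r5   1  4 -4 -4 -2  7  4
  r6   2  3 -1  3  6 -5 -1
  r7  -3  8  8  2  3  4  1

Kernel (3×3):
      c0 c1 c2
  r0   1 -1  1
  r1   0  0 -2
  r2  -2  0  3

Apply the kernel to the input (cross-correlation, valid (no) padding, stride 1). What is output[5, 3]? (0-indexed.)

The receptive field on the input at this output position is [-4 -2 7 / 3 6 -5 / 2 3 4]. Elementwise product with the kernel and sum: -4·1 + -2·-1 + 7·1 + -5·-2 + 2·-2 + 4·3.

23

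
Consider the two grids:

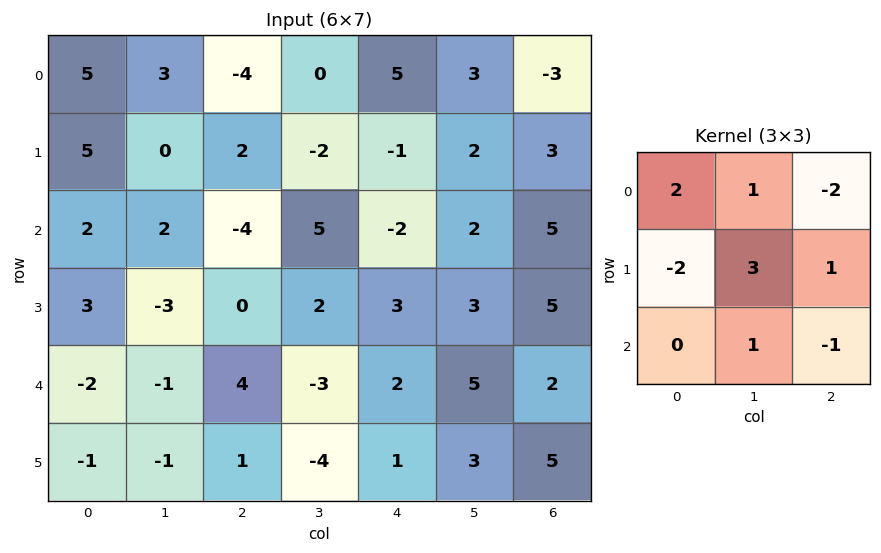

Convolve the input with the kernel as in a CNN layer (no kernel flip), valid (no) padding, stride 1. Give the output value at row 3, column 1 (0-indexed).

The receptive field on the input at this output position is [-3 0 2 / -1 4 -3 / -1 1 -4]. Elementwise product with the kernel and sum: -3·2 + 0·1 + 2·-2 + -1·-2 + 4·3 + -3·1 + 1·1 + -4·-1.

6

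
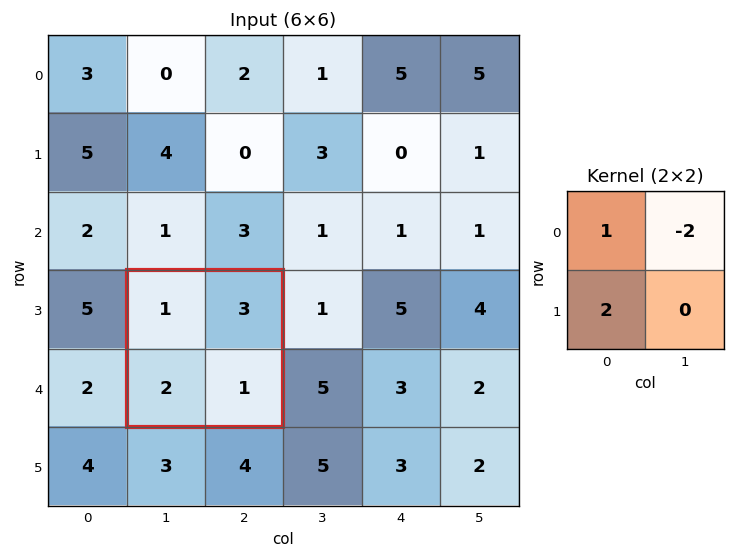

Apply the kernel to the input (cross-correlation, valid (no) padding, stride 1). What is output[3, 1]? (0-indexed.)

The receptive field on the input at this output position is [1 3 / 2 1]. Elementwise product with the kernel and sum: 1·1 + 3·-2 + 2·2.

-1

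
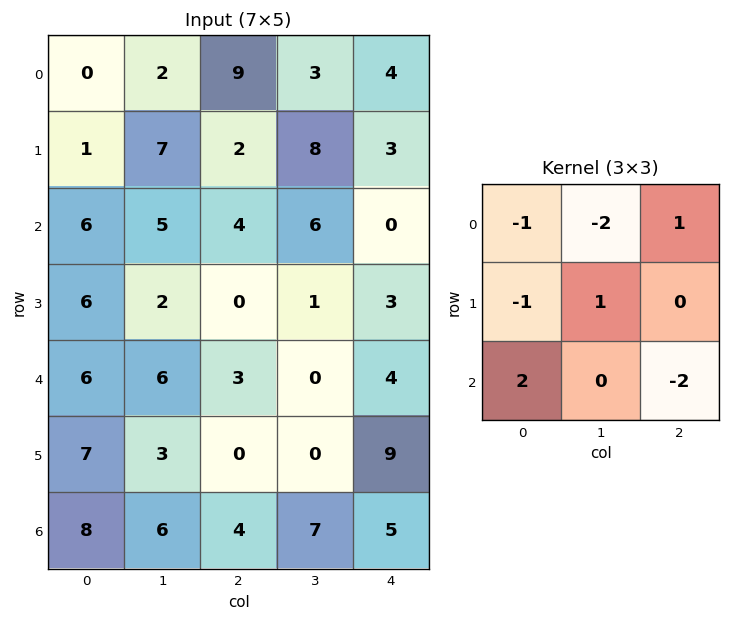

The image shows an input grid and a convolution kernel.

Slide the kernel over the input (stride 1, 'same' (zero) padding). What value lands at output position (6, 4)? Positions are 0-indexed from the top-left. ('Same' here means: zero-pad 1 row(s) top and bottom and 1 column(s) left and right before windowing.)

The receptive field on the zero-padded input at this output position is [0 9 0 / 7 5 0 / 0 0 0]. Elementwise product with the kernel and sum: 0·-1 + 9·-2 + 0·1 + 7·-1 + 5·1 + 0·2 + 0·-2.

-20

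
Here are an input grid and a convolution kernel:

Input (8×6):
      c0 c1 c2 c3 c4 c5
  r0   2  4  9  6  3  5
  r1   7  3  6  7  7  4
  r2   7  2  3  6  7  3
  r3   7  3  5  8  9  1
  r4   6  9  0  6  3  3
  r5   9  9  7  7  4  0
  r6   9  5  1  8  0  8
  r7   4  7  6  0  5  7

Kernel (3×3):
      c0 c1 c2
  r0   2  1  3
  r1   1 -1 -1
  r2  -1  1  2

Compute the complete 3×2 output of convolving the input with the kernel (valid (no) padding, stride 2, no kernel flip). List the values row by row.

Output[0,0]: The receptive field on the input at this output position is [2 4 9 / 7 3 6 / 7 2 3]. Elementwise product with the kernel and sum: 2·2 + 4·1 + 9·3 + 7·1 + 3·-1 + 6·-1 + 7·-1 + 2·1 + 3·2.
Output[0,1]: The receptive field on the input at this output position is [9 6 3 / 6 7 7 / 3 6 7]. Elementwise product with the kernel and sum: 9·2 + 6·1 + 3·3 + 6·1 + 7·-1 + 7·-1 + 3·-1 + 6·1 + 7·2.

34 42
27 33
12 18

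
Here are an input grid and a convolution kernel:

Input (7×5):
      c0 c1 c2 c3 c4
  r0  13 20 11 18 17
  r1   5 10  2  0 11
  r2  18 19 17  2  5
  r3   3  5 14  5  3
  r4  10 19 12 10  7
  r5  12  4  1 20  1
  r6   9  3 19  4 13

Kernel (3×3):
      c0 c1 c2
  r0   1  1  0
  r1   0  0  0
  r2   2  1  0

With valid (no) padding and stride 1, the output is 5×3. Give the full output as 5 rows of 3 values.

88 86 65
26 36 35
76 86 53
36 28 41
50 56 64

Output[0,0]: The receptive field on the input at this output position is [13 20 11 / 5 10 2 / 18 19 17]. Elementwise product with the kernel and sum: 13·1 + 20·1 + 18·2 + 19·1.
Output[0,1]: The receptive field on the input at this output position is [20 11 18 / 10 2 0 / 19 17 2]. Elementwise product with the kernel and sum: 20·1 + 11·1 + 19·2 + 17·1.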